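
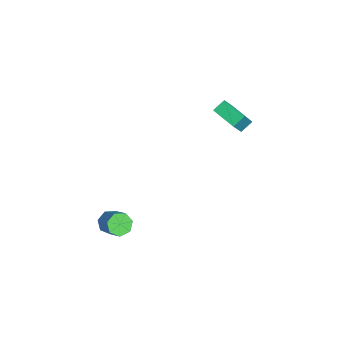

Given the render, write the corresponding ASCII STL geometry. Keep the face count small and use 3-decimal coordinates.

solid 
facet normal -0.482 0.359 -0.799
outer loop
vertex -1.033 3.476 1.788
vertex 0.218 4.307 1.406
vertex -0.737 2.811 1.311
endloop
endfacet
facet normal -0.807 -0.536 0.247
outer loop
vertex 0.122 2.173 2.734
vertex -1.033 3.476 1.788
vertex -0.737 2.811 1.311
endloop
endfacet
facet normal -0.482 0.359 -0.799
outer loop
vertex -0.737 2.811 1.311
vertex 0.218 4.307 1.406
vertex 0.514 3.642 0.929
endloop
endfacet
facet normal 0.340 -0.764 -0.548
outer loop
vertex 0.514 3.642 0.929
vertex 0.122 2.173 2.734
vertex -0.737 2.811 1.311
endloop
endfacet
facet normal -0.340 0.764 0.548
outer loop
vertex -1.033 3.476 1.788
vertex 1.077 3.669 2.829
vertex 0.218 4.307 1.406
endloop
endfacet
facet normal -0.807 -0.536 0.247
outer loop
vertex -0.174 2.838 3.211
vertex -1.033 3.476 1.788
vertex 0.122 2.173 2.734
endloop
endfacet
facet normal -0.340 0.764 0.548
outer loop
vertex -0.174 2.838 3.211
vertex 1.077 3.669 2.829
vertex -1.033 3.476 1.788
endloop
endfacet
facet normal 0.807 0.536 -0.247
outer loop
vertex 0.218 4.307 1.406
vertex 1.077 3.669 2.829
vertex 0.514 3.642 0.929
endloop
endfacet
facet normal 0.340 -0.764 -0.548
outer loop
vertex 1.373 3.004 2.352
vertex 0.122 2.173 2.734
vertex 0.514 3.642 0.929
endloop
endfacet
facet normal 0.807 0.536 -0.247
outer loop
vertex 0.514 3.642 0.929
vertex 1.077 3.669 2.829
vertex 1.373 3.004 2.352
endloop
endfacet
facet normal 0.482 -0.359 0.799
outer loop
vertex 1.373 3.004 2.352
vertex -0.174 2.838 3.211
vertex 0.122 2.173 2.734
endloop
endfacet
facet normal 0.482 -0.359 0.799
outer loop
vertex 1.077 3.669 2.829
vertex -0.174 2.838 3.211
vertex 1.373 3.004 2.352
endloop
endfacet
facet normal -0.747 -0.257 -0.613
outer loop
vertex 3.452 -4.046 -3.772
vertex 2.968 -3.956 -3.22
vertex 3.202 -3.458 -3.714
endloop
endfacet
facet normal 0.538 0.306 -0.785
outer loop
vertex 3.452 -4.046 -3.772
vertex 3.202 -3.458 -3.714
vertex 4.476 -3.694 -2.933
endloop
endfacet
facet normal 0.538 0.306 -0.785
outer loop
vertex 4.476 -3.694 -2.933
vertex 3.202 -3.458 -3.714
vertex 4.226 -3.105 -2.875
endloop
endfacet
facet normal 0.748 0.257 0.612
outer loop
vertex 4.476 -3.694 -2.933
vertex 4.226 -3.105 -2.875
vertex 3.992 -3.604 -2.38
endloop
endfacet
facet normal -0.747 -0.257 -0.613
outer loop
vertex 3.202 -3.458 -3.714
vertex 2.968 -3.956 -3.22
vertex 2.776 -3.244 -3.284
endloop
endfacet
facet normal 0.032 0.907 -0.420
outer loop
vertex 3.202 -3.458 -3.714
vertex 2.776 -3.244 -3.284
vertex 4.226 -3.105 -2.875
endloop
endfacet
facet normal 0.031 0.908 -0.418
outer loop
vertex 4.226 -3.105 -2.875
vertex 2.776 -3.244 -3.284
vertex 3.8 -2.892 -2.444
endloop
endfacet
facet normal 0.748 0.257 0.612
outer loop
vertex 4.226 -3.105 -2.875
vertex 3.8 -2.892 -2.444
vertex 3.992 -3.604 -2.38
endloop
endfacet
facet normal -0.747 -0.257 -0.613
outer loop
vertex 2.776 -3.244 -3.284
vertex 2.968 -3.956 -3.22
vertex 2.494 -3.567 -2.805
endloop
endfacet
facet normal -0.499 0.826 0.263
outer loop
vertex 2.776 -3.244 -3.284
vertex 2.494 -3.567 -2.805
vertex 3.8 -2.892 -2.444
endloop
endfacet
facet normal -0.499 0.825 0.263
outer loop
vertex 3.8 -2.892 -2.444
vertex 2.494 -3.567 -2.805
vertex 3.518 -3.215 -1.966
endloop
endfacet
facet normal 0.747 0.257 0.614
outer loop
vertex 3.8 -2.892 -2.444
vertex 3.518 -3.215 -1.966
vertex 3.992 -3.604 -2.38
endloop
endfacet
facet normal -0.747 -0.257 -0.613
outer loop
vertex 2.494 -3.567 -2.805
vertex 2.968 -3.956 -3.22
vertex 2.57 -4.183 -2.639
endloop
endfacet
facet normal -0.654 0.121 0.747
outer loop
vertex 2.494 -3.567 -2.805
vertex 2.57 -4.183 -2.639
vertex 3.518 -3.215 -1.966
endloop
endfacet
facet normal -0.654 0.122 0.746
outer loop
vertex 3.518 -3.215 -1.966
vertex 2.57 -4.183 -2.639
vertex 3.594 -3.831 -1.799
endloop
endfacet
facet normal 0.747 0.258 0.613
outer loop
vertex 3.518 -3.215 -1.966
vertex 3.594 -3.831 -1.799
vertex 3.992 -3.604 -2.38
endloop
endfacet
facet normal -0.748 -0.257 -0.612
outer loop
vertex 2.57 -4.183 -2.639
vertex 2.968 -3.956 -3.22
vertex 2.945 -4.628 -2.91
endloop
endfacet
facet normal -0.316 -0.674 0.668
outer loop
vertex 2.57 -4.183 -2.639
vertex 2.945 -4.628 -2.91
vertex 3.594 -3.831 -1.799
endloop
endfacet
facet normal -0.316 -0.674 0.668
outer loop
vertex 3.594 -3.831 -1.799
vertex 2.945 -4.628 -2.91
vertex 3.969 -4.276 -2.07
endloop
endfacet
facet normal 0.748 0.257 0.612
outer loop
vertex 3.594 -3.831 -1.799
vertex 3.969 -4.276 -2.07
vertex 3.992 -3.604 -2.38
endloop
endfacet
facet normal -0.747 -0.257 -0.613
outer loop
vertex 2.945 -4.628 -2.91
vertex 2.968 -3.956 -3.22
vertex 3.338 -4.567 -3.414
endloop
endfacet
facet normal 0.260 -0.962 0.086
outer loop
vertex 2.945 -4.628 -2.91
vertex 3.338 -4.567 -3.414
vertex 3.969 -4.276 -2.07
endloop
endfacet
facet normal 0.260 -0.962 0.086
outer loop
vertex 3.969 -4.276 -2.07
vertex 3.338 -4.567 -3.414
vertex 4.362 -4.215 -2.575
endloop
endfacet
facet normal 0.747 0.257 0.613
outer loop
vertex 3.969 -4.276 -2.07
vertex 4.362 -4.215 -2.575
vertex 3.992 -3.604 -2.38
endloop
endfacet
facet normal -0.747 -0.258 -0.613
outer loop
vertex 3.338 -4.567 -3.414
vertex 2.968 -3.956 -3.22
vertex 3.452 -4.046 -3.772
endloop
endfacet
facet normal 0.640 -0.525 -0.561
outer loop
vertex 3.338 -4.567 -3.414
vertex 3.452 -4.046 -3.772
vertex 4.362 -4.215 -2.575
endloop
endfacet
facet normal 0.640 -0.525 -0.561
outer loop
vertex 4.362 -4.215 -2.575
vertex 3.452 -4.046 -3.772
vertex 4.476 -3.694 -2.933
endloop
endfacet
facet normal 0.748 0.257 0.612
outer loop
vertex 4.362 -4.215 -2.575
vertex 4.476 -3.694 -2.933
vertex 3.992 -3.604 -2.38
endloop
endfacet

endsolid


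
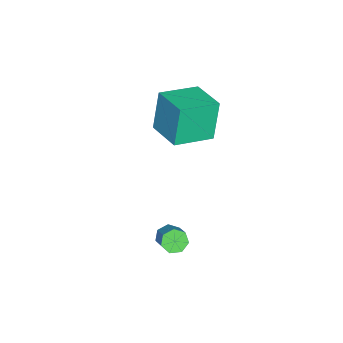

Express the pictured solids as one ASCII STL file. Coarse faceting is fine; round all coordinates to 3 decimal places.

solid 
facet normal -0.692 -0.447 -0.567
outer loop
vertex 1.833 -2.244 -3.163
vertex 1.466 -1.761 -3.096
vertex 1.886 -1.864 -3.527
endloop
endfacet
facet normal 0.715 -0.533 -0.452
outer loop
vertex 1.833 -2.244 -3.163
vertex 1.886 -1.864 -3.527
vertex 2.58 -1.761 -2.551
endloop
endfacet
facet normal 0.715 -0.533 -0.452
outer loop
vertex 2.58 -1.761 -2.551
vertex 1.886 -1.864 -3.527
vertex 2.633 -1.381 -2.915
endloop
endfacet
facet normal 0.692 0.447 0.567
outer loop
vertex 2.58 -1.761 -2.551
vertex 2.633 -1.381 -2.915
vertex 2.214 -1.279 -2.484
endloop
endfacet
facet normal -0.691 -0.448 -0.567
outer loop
vertex 1.886 -1.864 -3.527
vertex 1.466 -1.761 -3.096
vertex 1.622 -1.406 -3.567
endloop
endfacet
facet normal 0.523 0.230 -0.820
outer loop
vertex 1.886 -1.864 -3.527
vertex 1.622 -1.406 -3.567
vertex 2.633 -1.381 -2.915
endloop
endfacet
facet normal 0.524 0.229 -0.821
outer loop
vertex 2.633 -1.381 -2.915
vertex 1.622 -1.406 -3.567
vertex 2.37 -0.923 -2.955
endloop
endfacet
facet normal 0.692 0.447 0.567
outer loop
vertex 2.633 -1.381 -2.915
vertex 2.37 -0.923 -2.955
vertex 2.214 -1.279 -2.484
endloop
endfacet
facet normal -0.693 -0.447 -0.566
outer loop
vertex 1.622 -1.406 -3.567
vertex 1.466 -1.761 -3.096
vertex 1.242 -1.216 -3.252
endloop
endfacet
facet normal -0.063 0.819 -0.570
outer loop
vertex 1.622 -1.406 -3.567
vertex 1.242 -1.216 -3.252
vertex 2.37 -0.923 -2.955
endloop
endfacet
facet normal -0.063 0.819 -0.570
outer loop
vertex 2.37 -0.923 -2.955
vertex 1.242 -1.216 -3.252
vertex 1.989 -0.733 -2.64
endloop
endfacet
facet normal 0.692 0.447 0.567
outer loop
vertex 2.37 -0.923 -2.955
vertex 1.989 -0.733 -2.64
vertex 2.214 -1.279 -2.484
endloop
endfacet
facet normal -0.691 -0.447 -0.568
outer loop
vertex 1.242 -1.216 -3.252
vertex 1.466 -1.761 -3.096
vertex 1.03 -1.437 -2.82
endloop
endfacet
facet normal -0.601 0.791 0.110
outer loop
vertex 1.242 -1.216 -3.252
vertex 1.03 -1.437 -2.82
vertex 1.989 -0.733 -2.64
endloop
endfacet
facet normal -0.601 0.791 0.109
outer loop
vertex 1.989 -0.733 -2.64
vertex 1.03 -1.437 -2.82
vertex 1.777 -0.954 -2.207
endloop
endfacet
facet normal 0.692 0.447 0.567
outer loop
vertex 1.989 -0.733 -2.64
vertex 1.777 -0.954 -2.207
vertex 2.214 -1.279 -2.484
endloop
endfacet
facet normal -0.691 -0.447 -0.567
outer loop
vertex 1.03 -1.437 -2.82
vertex 1.466 -1.761 -3.096
vertex 1.147 -1.902 -2.596
endloop
endfacet
facet normal -0.688 0.167 0.706
outer loop
vertex 1.03 -1.437 -2.82
vertex 1.147 -1.902 -2.596
vertex 1.777 -0.954 -2.207
endloop
endfacet
facet normal -0.688 0.167 0.706
outer loop
vertex 1.777 -0.954 -2.207
vertex 1.147 -1.902 -2.596
vertex 1.894 -1.419 -1.983
endloop
endfacet
facet normal 0.692 0.447 0.567
outer loop
vertex 1.777 -0.954 -2.207
vertex 1.894 -1.419 -1.983
vertex 2.214 -1.279 -2.484
endloop
endfacet
facet normal -0.691 -0.449 -0.567
outer loop
vertex 1.147 -1.902 -2.596
vertex 1.466 -1.761 -3.096
vertex 1.505 -2.261 -2.748
endloop
endfacet
facet normal -0.256 -0.582 0.771
outer loop
vertex 1.147 -1.902 -2.596
vertex 1.505 -2.261 -2.748
vertex 1.894 -1.419 -1.983
endloop
endfacet
facet normal -0.255 -0.583 0.771
outer loop
vertex 1.894 -1.419 -1.983
vertex 1.505 -2.261 -2.748
vertex 2.252 -1.778 -2.136
endloop
endfacet
facet normal 0.691 0.448 0.567
outer loop
vertex 1.894 -1.419 -1.983
vertex 2.252 -1.778 -2.136
vertex 2.214 -1.279 -2.484
endloop
endfacet
facet normal -0.693 -0.448 -0.566
outer loop
vertex 1.505 -2.261 -2.748
vertex 1.466 -1.761 -3.096
vertex 1.833 -2.244 -3.163
endloop
endfacet
facet normal 0.369 -0.894 0.255
outer loop
vertex 1.505 -2.261 -2.748
vertex 1.833 -2.244 -3.163
vertex 2.252 -1.778 -2.136
endloop
endfacet
facet normal 0.369 -0.894 0.255
outer loop
vertex 2.252 -1.778 -2.136
vertex 1.833 -2.244 -3.163
vertex 2.58 -1.761 -2.551
endloop
endfacet
facet normal 0.693 0.447 0.566
outer loop
vertex 2.252 -1.778 -2.136
vertex 2.58 -1.761 -2.551
vertex 2.214 -1.279 -2.484
endloop
endfacet
facet normal -0.666 -0.731 -0.146
outer loop
vertex -1.989 -3.269 3.231
vertex -3.343 -1.949 2.796
vertex -1.456 -3.365 1.285
endloop
endfacet
facet normal 0.698 -0.680 0.225
outer loop
vertex -0.277 -2.071 1.544
vertex -1.989 -3.269 3.231
vertex -1.456 -3.365 1.285
endloop
endfacet
facet normal -0.666 -0.731 -0.146
outer loop
vertex -1.456 -3.365 1.285
vertex -3.343 -1.949 2.796
vertex -2.81 -2.045 0.85
endloop
endfacet
facet normal 0.263 -0.047 -0.964
outer loop
vertex -2.81 -2.045 0.85
vertex -0.277 -2.071 1.544
vertex -1.456 -3.365 1.285
endloop
endfacet
facet normal -0.263 0.047 0.964
outer loop
vertex -1.989 -3.269 3.231
vertex -2.164 -0.655 3.055
vertex -3.343 -1.949 2.796
endloop
endfacet
facet normal 0.698 -0.680 0.225
outer loop
vertex -0.81 -1.975 3.49
vertex -1.989 -3.269 3.231
vertex -0.277 -2.071 1.544
endloop
endfacet
facet normal -0.263 0.047 0.964
outer loop
vertex -0.81 -1.975 3.49
vertex -2.164 -0.655 3.055
vertex -1.989 -3.269 3.231
endloop
endfacet
facet normal -0.698 0.680 -0.225
outer loop
vertex -3.343 -1.949 2.796
vertex -2.164 -0.655 3.055
vertex -2.81 -2.045 0.85
endloop
endfacet
facet normal 0.263 -0.047 -0.964
outer loop
vertex -1.631 -0.751 1.109
vertex -0.277 -2.071 1.544
vertex -2.81 -2.045 0.85
endloop
endfacet
facet normal -0.698 0.680 -0.225
outer loop
vertex -2.81 -2.045 0.85
vertex -2.164 -0.655 3.055
vertex -1.631 -0.751 1.109
endloop
endfacet
facet normal 0.666 0.731 0.146
outer loop
vertex -1.631 -0.751 1.109
vertex -0.81 -1.975 3.49
vertex -0.277 -2.071 1.544
endloop
endfacet
facet normal 0.666 0.731 0.146
outer loop
vertex -2.164 -0.655 3.055
vertex -0.81 -1.975 3.49
vertex -1.631 -0.751 1.109
endloop
endfacet

endsolid


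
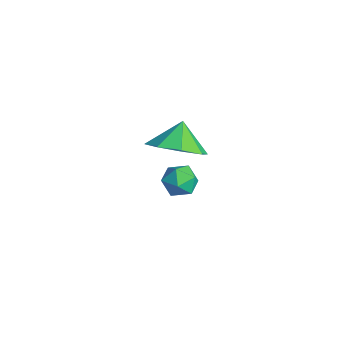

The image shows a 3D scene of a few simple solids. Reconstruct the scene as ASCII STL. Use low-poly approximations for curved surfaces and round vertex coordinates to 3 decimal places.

solid 
facet normal 0.480 -0.443 -0.758
outer loop
vertex 1.147 1.253 2.104
vertex 0.342 0.786 1.867
vertex 0.735 1.628 1.624
endloop
endfacet
facet normal 0.191 0.846 0.497
outer loop
vertex 1.147 1.253 2.104
vertex 0.735 1.628 1.624
vertex -0.142 1.234 2.633
endloop
endfacet
facet normal 0.479 -0.442 -0.758
outer loop
vertex 0.735 1.628 1.624
vertex 0.342 0.786 1.867
vertex 0.093 1.51 1.287
endloop
endfacet
facet normal -0.255 0.955 0.151
outer loop
vertex 0.735 1.628 1.624
vertex 0.093 1.51 1.287
vertex -0.142 1.234 2.633
endloop
endfacet
facet normal 0.479 -0.443 -0.758
outer loop
vertex 0.093 1.51 1.287
vertex 0.342 0.786 1.867
vertex -0.403 0.968 1.29
endloop
endfacet
facet normal -0.738 0.675 0.010
outer loop
vertex 0.093 1.51 1.287
vertex -0.403 0.968 1.29
vertex -0.142 1.234 2.633
endloop
endfacet
facet normal 0.479 -0.443 -0.758
outer loop
vertex -0.403 0.968 1.29
vertex 0.342 0.786 1.867
vertex -0.463 0.32 1.631
endloop
endfacet
facet normal -0.973 0.172 0.155
outer loop
vertex -0.403 0.968 1.29
vertex -0.463 0.32 1.631
vertex -0.142 1.234 2.633
endloop
endfacet
facet normal 0.479 -0.443 -0.758
outer loop
vertex -0.463 0.32 1.631
vertex 0.342 0.786 1.867
vertex -0.051 -0.055 2.11
endloop
endfacet
facet normal -0.824 -0.262 0.503
outer loop
vertex -0.463 0.32 1.631
vertex -0.051 -0.055 2.11
vertex -0.142 1.234 2.633
endloop
endfacet
facet normal 0.479 -0.443 -0.758
outer loop
vertex -0.051 -0.055 2.11
vertex 0.342 0.786 1.867
vertex 0.591 0.063 2.447
endloop
endfacet
facet normal -0.377 -0.371 0.849
outer loop
vertex -0.051 -0.055 2.11
vertex 0.591 0.063 2.447
vertex -0.142 1.234 2.633
endloop
endfacet
facet normal 0.480 -0.442 -0.757
outer loop
vertex 0.591 0.063 2.447
vertex 0.342 0.786 1.867
vertex 1.087 0.605 2.445
endloop
endfacet
facet normal 0.104 -0.092 0.990
outer loop
vertex 0.591 0.063 2.447
vertex 1.087 0.605 2.445
vertex -0.142 1.234 2.633
endloop
endfacet
facet normal 0.480 -0.443 -0.757
outer loop
vertex 1.087 0.605 2.445
vertex 0.342 0.786 1.867
vertex 1.147 1.253 2.104
endloop
endfacet
facet normal 0.341 0.413 0.845
outer loop
vertex 1.087 0.605 2.445
vertex 1.147 1.253 2.104
vertex -0.142 1.234 2.633
endloop
endfacet
facet normal -0.572 0.115 0.812
outer loop
vertex -1.963 2.297 -1.458
vertex -2.255 1.715 -1.581
vertex -1.712 1.74 -1.202
endloop
endfacet
facet normal 0.057 0.438 0.897
outer loop
vertex -1.963 2.297 -1.458
vertex -1.712 1.74 -1.202
vertex -1.308 2.201 -1.453
endloop
endfacet
facet normal 0.132 0.918 0.374
outer loop
vertex -1.963 2.297 -1.458
vertex -1.308 2.201 -1.453
vertex -1.601 2.461 -1.988
endloop
endfacet
facet normal -0.454 0.891 -0.034
outer loop
vertex -1.963 2.297 -1.458
vertex -1.601 2.461 -1.988
vertex -2.186 2.16 -2.067
endloop
endfacet
facet normal -0.888 0.395 0.236
outer loop
vertex -1.963 2.297 -1.458
vertex -2.186 2.16 -2.067
vertex -2.255 1.715 -1.581
endloop
endfacet
facet normal 0.569 -0.052 0.820
outer loop
vertex -1.308 2.201 -1.453
vertex -1.712 1.74 -1.202
vertex -1.194 1.56 -1.573
endloop
endfacet
facet normal -0.450 -0.576 0.683
outer loop
vertex -1.712 1.74 -1.202
vertex -2.255 1.715 -1.581
vertex -1.779 1.259 -1.652
endloop
endfacet
facet normal -0.960 -0.124 -0.250
outer loop
vertex -2.255 1.715 -1.581
vertex -2.186 2.16 -2.067
vertex -2.072 1.519 -2.187
endloop
endfacet
facet normal -0.257 0.679 -0.688
outer loop
vertex -2.186 2.16 -2.067
vertex -1.601 2.461 -1.988
vertex -1.668 1.98 -2.438
endloop
endfacet
facet normal 0.690 0.724 -0.026
outer loop
vertex -1.601 2.461 -1.988
vertex -1.308 2.201 -1.453
vertex -1.125 2.005 -2.059
endloop
endfacet
facet normal 0.454 -0.891 0.034
outer loop
vertex -1.417 1.423 -2.182
vertex -1.194 1.56 -1.573
vertex -1.779 1.259 -1.652
endloop
endfacet
facet normal -0.132 -0.918 -0.374
outer loop
vertex -1.417 1.423 -2.182
vertex -1.779 1.259 -1.652
vertex -2.072 1.519 -2.187
endloop
endfacet
facet normal -0.057 -0.438 -0.897
outer loop
vertex -1.417 1.423 -2.182
vertex -2.072 1.519 -2.187
vertex -1.668 1.98 -2.438
endloop
endfacet
facet normal 0.572 -0.115 -0.812
outer loop
vertex -1.417 1.423 -2.182
vertex -1.668 1.98 -2.438
vertex -1.125 2.005 -2.059
endloop
endfacet
facet normal 0.888 -0.395 -0.236
outer loop
vertex -1.417 1.423 -2.182
vertex -1.125 2.005 -2.059
vertex -1.194 1.56 -1.573
endloop
endfacet
facet normal 0.257 -0.679 0.688
outer loop
vertex -1.779 1.259 -1.652
vertex -1.194 1.56 -1.573
vertex -1.712 1.74 -1.202
endloop
endfacet
facet normal -0.690 -0.724 0.026
outer loop
vertex -2.072 1.519 -2.187
vertex -1.779 1.259 -1.652
vertex -2.255 1.715 -1.581
endloop
endfacet
facet normal -0.569 0.052 -0.820
outer loop
vertex -1.668 1.98 -2.438
vertex -2.072 1.519 -2.187
vertex -2.186 2.16 -2.067
endloop
endfacet
facet normal 0.450 0.576 -0.683
outer loop
vertex -1.125 2.005 -2.059
vertex -1.668 1.98 -2.438
vertex -1.601 2.461 -1.988
endloop
endfacet
facet normal 0.960 0.124 0.250
outer loop
vertex -1.194 1.56 -1.573
vertex -1.125 2.005 -2.059
vertex -1.308 2.201 -1.453
endloop
endfacet

endsolid


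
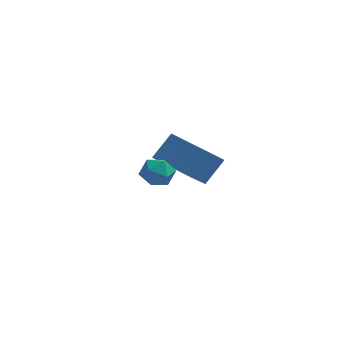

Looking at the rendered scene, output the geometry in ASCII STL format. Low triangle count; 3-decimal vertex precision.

solid 
facet normal -0.512 0.717 0.473
outer loop
vertex -3.754 0.335 3.877
vertex -3.692 0.009 4.438
vertex -3.241 0.446 4.264
endloop
endfacet
facet normal -0.151 0.985 -0.082
outer loop
vertex -3.754 0.335 3.877
vertex -3.241 0.446 4.264
vertex -3.159 0.405 3.618
endloop
endfacet
facet normal -0.368 0.644 -0.671
outer loop
vertex -3.754 0.335 3.877
vertex -3.159 0.405 3.618
vertex -3.56 -0.057 3.394
endloop
endfacet
facet normal -0.861 0.166 -0.481
outer loop
vertex -3.754 0.335 3.877
vertex -3.56 -0.057 3.394
vertex -3.89 -0.302 3.9
endloop
endfacet
facet normal -0.951 0.211 0.228
outer loop
vertex -3.754 0.335 3.877
vertex -3.89 -0.302 3.9
vertex -3.692 0.009 4.438
endloop
endfacet
facet normal 0.541 0.841 0.015
outer loop
vertex -3.159 0.405 3.618
vertex -3.241 0.446 4.264
vertex -2.73 0.122 4.02
endloop
endfacet
facet normal -0.042 0.407 0.913
outer loop
vertex -3.241 0.446 4.264
vertex -3.692 0.009 4.438
vertex -3.06 -0.123 4.526
endloop
endfacet
facet normal -0.753 -0.411 0.514
outer loop
vertex -3.692 0.009 4.438
vertex -3.89 -0.302 3.9
vertex -3.461 -0.585 4.302
endloop
endfacet
facet normal -0.607 -0.483 -0.630
outer loop
vertex -3.89 -0.302 3.9
vertex -3.56 -0.057 3.394
vertex -3.379 -0.626 3.656
endloop
endfacet
facet normal 0.191 0.289 -0.938
outer loop
vertex -3.56 -0.057 3.394
vertex -3.159 0.405 3.618
vertex -2.928 -0.189 3.482
endloop
endfacet
facet normal 0.861 -0.166 0.481
outer loop
vertex -2.866 -0.515 4.043
vertex -2.73 0.122 4.02
vertex -3.06 -0.123 4.526
endloop
endfacet
facet normal 0.368 -0.644 0.671
outer loop
vertex -2.866 -0.515 4.043
vertex -3.06 -0.123 4.526
vertex -3.461 -0.585 4.302
endloop
endfacet
facet normal 0.151 -0.985 0.082
outer loop
vertex -2.866 -0.515 4.043
vertex -3.461 -0.585 4.302
vertex -3.379 -0.626 3.656
endloop
endfacet
facet normal 0.512 -0.717 -0.473
outer loop
vertex -2.866 -0.515 4.043
vertex -3.379 -0.626 3.656
vertex -2.928 -0.189 3.482
endloop
endfacet
facet normal 0.951 -0.211 -0.228
outer loop
vertex -2.866 -0.515 4.043
vertex -2.928 -0.189 3.482
vertex -2.73 0.122 4.02
endloop
endfacet
facet normal 0.607 0.483 0.630
outer loop
vertex -3.06 -0.123 4.526
vertex -2.73 0.122 4.02
vertex -3.241 0.446 4.264
endloop
endfacet
facet normal -0.191 -0.289 0.938
outer loop
vertex -3.461 -0.585 4.302
vertex -3.06 -0.123 4.526
vertex -3.692 0.009 4.438
endloop
endfacet
facet normal -0.541 -0.841 -0.015
outer loop
vertex -3.379 -0.626 3.656
vertex -3.461 -0.585 4.302
vertex -3.89 -0.302 3.9
endloop
endfacet
facet normal 0.042 -0.407 -0.913
outer loop
vertex -2.928 -0.189 3.482
vertex -3.379 -0.626 3.656
vertex -3.56 -0.057 3.394
endloop
endfacet
facet normal 0.753 0.411 -0.514
outer loop
vertex -2.73 0.122 4.02
vertex -2.928 -0.189 3.482
vertex -3.159 0.405 3.618
endloop
endfacet
facet normal -0.411 -0.527 -0.743
outer loop
vertex -2.899 2.677 2.25
vertex -4.469 3.383 2.618
vertex -2.642 3.703 1.38
endloop
endfacet
facet normal 0.892 -0.401 -0.210
outer loop
vertex -2.131 4.357 2.302
vertex -2.899 2.677 2.25
vertex -2.642 3.703 1.38
endloop
endfacet
facet normal -0.412 -0.527 -0.744
outer loop
vertex -2.642 3.703 1.38
vertex -4.469 3.383 2.618
vertex -4.211 4.409 1.748
endloop
endfacet
facet normal 0.188 0.749 -0.635
outer loop
vertex -4.211 4.409 1.748
vertex -2.131 4.357 2.302
vertex -2.642 3.703 1.38
endloop
endfacet
facet normal -0.188 -0.749 0.635
outer loop
vertex -2.899 2.677 2.25
vertex -3.958 4.037 3.54
vertex -4.469 3.383 2.618
endloop
endfacet
facet normal 0.892 -0.401 -0.209
outer loop
vertex -2.389 3.331 3.172
vertex -2.899 2.677 2.25
vertex -2.131 4.357 2.302
endloop
endfacet
facet normal -0.188 -0.749 0.635
outer loop
vertex -2.389 3.331 3.172
vertex -3.958 4.037 3.54
vertex -2.899 2.677 2.25
endloop
endfacet
facet normal -0.892 0.402 0.209
outer loop
vertex -4.469 3.383 2.618
vertex -3.958 4.037 3.54
vertex -4.211 4.409 1.748
endloop
endfacet
facet normal 0.188 0.749 -0.635
outer loop
vertex -3.701 5.063 2.67
vertex -2.131 4.357 2.302
vertex -4.211 4.409 1.748
endloop
endfacet
facet normal -0.892 0.401 0.209
outer loop
vertex -4.211 4.409 1.748
vertex -3.958 4.037 3.54
vertex -3.701 5.063 2.67
endloop
endfacet
facet normal 0.411 0.527 0.744
outer loop
vertex -3.701 5.063 2.67
vertex -2.389 3.331 3.172
vertex -2.131 4.357 2.302
endloop
endfacet
facet normal 0.412 0.527 0.743
outer loop
vertex -3.958 4.037 3.54
vertex -2.389 3.331 3.172
vertex -3.701 5.063 2.67
endloop
endfacet

endsolid


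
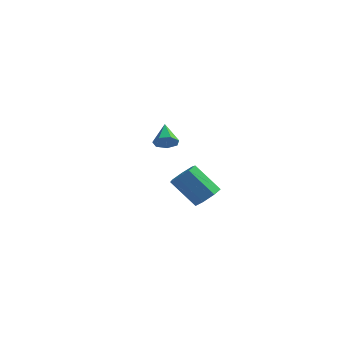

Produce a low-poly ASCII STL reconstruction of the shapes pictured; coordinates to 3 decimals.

solid 
facet normal 0.316 -0.778 -0.542
outer loop
vertex -1.941 -3.429 2.756
vertex -2.478 -3.537 2.598
vertex -2.093 -3.203 2.343
endloop
endfacet
facet normal 0.690 0.711 0.135
outer loop
vertex -1.941 -3.429 2.756
vertex -2.093 -3.203 2.343
vertex -2.842 -2.643 3.222
endloop
endfacet
facet normal 0.316 -0.778 -0.543
outer loop
vertex -2.093 -3.203 2.343
vertex -2.478 -3.537 2.598
vertex -2.535 -3.228 2.122
endloop
endfacet
facet normal 0.163 0.889 -0.427
outer loop
vertex -2.093 -3.203 2.343
vertex -2.535 -3.228 2.122
vertex -2.842 -2.643 3.222
endloop
endfacet
facet normal 0.317 -0.778 -0.543
outer loop
vertex -2.535 -3.228 2.122
vertex -2.478 -3.537 2.598
vertex -2.934 -3.486 2.259
endloop
endfacet
facet normal -0.585 0.637 -0.502
outer loop
vertex -2.535 -3.228 2.122
vertex -2.934 -3.486 2.259
vertex -2.842 -2.643 3.222
endloop
endfacet
facet normal 0.318 -0.777 -0.544
outer loop
vertex -2.934 -3.486 2.259
vertex -2.478 -3.537 2.598
vertex -2.989 -3.783 2.651
endloop
endfacet
facet normal -0.989 0.143 -0.031
outer loop
vertex -2.934 -3.486 2.259
vertex -2.989 -3.783 2.651
vertex -2.842 -2.643 3.222
endloop
endfacet
facet normal 0.318 -0.778 -0.542
outer loop
vertex -2.989 -3.783 2.651
vertex -2.478 -3.537 2.598
vertex -2.66 -3.894 3.003
endloop
endfacet
facet normal -0.746 -0.219 0.629
outer loop
vertex -2.989 -3.783 2.651
vertex -2.66 -3.894 3.003
vertex -2.842 -2.643 3.222
endloop
endfacet
facet normal 0.315 -0.778 -0.544
outer loop
vertex -2.66 -3.894 3.003
vertex -2.478 -3.537 2.598
vertex -2.193 -3.737 3.049
endloop
endfacet
facet normal -0.037 -0.178 0.983
outer loop
vertex -2.66 -3.894 3.003
vertex -2.193 -3.737 3.049
vertex -2.842 -2.643 3.222
endloop
endfacet
facet normal 0.316 -0.777 -0.544
outer loop
vertex -2.193 -3.737 3.049
vertex -2.478 -3.537 2.598
vertex -1.941 -3.429 2.756
endloop
endfacet
facet normal 0.601 0.235 0.764
outer loop
vertex -2.193 -3.737 3.049
vertex -1.941 -3.429 2.756
vertex -2.842 -2.643 3.222
endloop
endfacet
facet normal 0.702 -0.066 -0.710
outer loop
vertex -2.04 1.764 -3.119
vertex -2.472 2.18 -3.585
vertex -1.948 2.416 -3.089
endloop
endfacet
facet normal 0.699 -0.131 0.703
outer loop
vertex -2.04 1.764 -3.119
vertex -1.948 2.416 -3.089
vertex -3.295 1.884 -1.848
endloop
endfacet
facet normal 0.699 -0.130 0.703
outer loop
vertex -3.295 1.884 -1.848
vertex -1.948 2.416 -3.089
vertex -3.203 2.537 -1.819
endloop
endfacet
facet normal -0.701 0.067 0.710
outer loop
vertex -3.295 1.884 -1.848
vertex -3.203 2.537 -1.819
vertex -3.728 2.3 -2.315
endloop
endfacet
facet normal 0.702 -0.067 -0.709
outer loop
vertex -1.948 2.416 -3.089
vertex -2.472 2.18 -3.585
vertex -2.25 2.891 -3.433
endloop
endfacet
facet normal 0.546 0.691 0.474
outer loop
vertex -1.948 2.416 -3.089
vertex -2.25 2.891 -3.433
vertex -3.203 2.537 -1.819
endloop
endfacet
facet normal 0.546 0.691 0.474
outer loop
vertex -3.203 2.537 -1.819
vertex -2.25 2.891 -3.433
vertex -3.505 3.011 -2.163
endloop
endfacet
facet normal -0.701 0.068 0.710
outer loop
vertex -3.203 2.537 -1.819
vertex -3.505 3.011 -2.163
vertex -3.728 2.3 -2.315
endloop
endfacet
facet normal 0.702 -0.067 -0.709
outer loop
vertex -2.25 2.891 -3.433
vertex -2.472 2.18 -3.585
vertex -2.72 2.83 -3.892
endloop
endfacet
facet normal -0.019 0.993 -0.113
outer loop
vertex -2.25 2.891 -3.433
vertex -2.72 2.83 -3.892
vertex -3.505 3.011 -2.163
endloop
endfacet
facet normal -0.019 0.993 -0.113
outer loop
vertex -3.505 3.011 -2.163
vertex -2.72 2.83 -3.892
vertex -3.975 2.95 -2.621
endloop
endfacet
facet normal -0.701 0.068 0.710
outer loop
vertex -3.505 3.011 -2.163
vertex -3.975 2.95 -2.621
vertex -3.728 2.3 -2.315
endloop
endfacet
facet normal 0.701 -0.068 -0.710
outer loop
vertex -2.72 2.83 -3.892
vertex -2.472 2.18 -3.585
vertex -3.004 2.279 -4.12
endloop
endfacet
facet normal -0.569 0.547 -0.614
outer loop
vertex -2.72 2.83 -3.892
vertex -3.004 2.279 -4.12
vertex -3.975 2.95 -2.621
endloop
endfacet
facet normal -0.569 0.548 -0.614
outer loop
vertex -3.975 2.95 -2.621
vertex -3.004 2.279 -4.12
vertex -4.259 2.4 -2.849
endloop
endfacet
facet normal -0.701 0.068 0.710
outer loop
vertex -3.975 2.95 -2.621
vertex -4.259 2.4 -2.849
vertex -3.728 2.3 -2.315
endloop
endfacet
facet normal 0.701 -0.067 -0.710
outer loop
vertex -3.004 2.279 -4.12
vertex -2.472 2.18 -3.585
vertex -2.887 1.654 -3.945
endloop
endfacet
facet normal -0.691 -0.312 -0.652
outer loop
vertex -3.004 2.279 -4.12
vertex -2.887 1.654 -3.945
vertex -4.259 2.4 -2.849
endloop
endfacet
facet normal -0.691 -0.311 -0.653
outer loop
vertex -4.259 2.4 -2.849
vertex -2.887 1.654 -3.945
vertex -4.142 1.775 -2.675
endloop
endfacet
facet normal -0.701 0.066 0.710
outer loop
vertex -4.259 2.4 -2.849
vertex -4.142 1.775 -2.675
vertex -3.728 2.3 -2.315
endloop
endfacet
facet normal 0.701 -0.067 -0.710
outer loop
vertex -2.887 1.654 -3.945
vertex -2.472 2.18 -3.585
vertex -2.458 1.425 -3.5
endloop
endfacet
facet normal -0.292 -0.935 -0.200
outer loop
vertex -2.887 1.654 -3.945
vertex -2.458 1.425 -3.5
vertex -4.142 1.775 -2.675
endloop
endfacet
facet normal -0.293 -0.935 -0.201
outer loop
vertex -4.142 1.775 -2.675
vertex -2.458 1.425 -3.5
vertex -3.713 1.545 -2.229
endloop
endfacet
facet normal -0.702 0.067 0.709
outer loop
vertex -4.142 1.775 -2.675
vertex -3.713 1.545 -2.229
vertex -3.728 2.3 -2.315
endloop
endfacet
facet normal 0.701 -0.067 -0.710
outer loop
vertex -2.458 1.425 -3.5
vertex -2.472 2.18 -3.585
vertex -2.04 1.764 -3.119
endloop
endfacet
facet normal 0.326 -0.855 0.403
outer loop
vertex -2.458 1.425 -3.5
vertex -2.04 1.764 -3.119
vertex -3.713 1.545 -2.229
endloop
endfacet
facet normal 0.326 -0.855 0.403
outer loop
vertex -3.713 1.545 -2.229
vertex -2.04 1.764 -3.119
vertex -3.295 1.884 -1.848
endloop
endfacet
facet normal -0.701 0.067 0.710
outer loop
vertex -3.713 1.545 -2.229
vertex -3.295 1.884 -1.848
vertex -3.728 2.3 -2.315
endloop
endfacet

endsolid


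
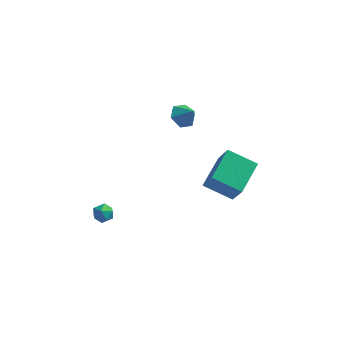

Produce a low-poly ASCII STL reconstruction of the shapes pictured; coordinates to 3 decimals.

solid 
facet normal -0.923 0.383 -0.016
outer loop
vertex -3.085 0.72 -4.307
vertex -3.093 0.728 -3.666
vertex -2.876 1.237 -3.99
endloop
endfacet
facet normal -0.555 0.586 -0.590
outer loop
vertex -3.085 0.72 -4.307
vertex -2.876 1.237 -3.99
vertex -2.555 1.024 -4.503
endloop
endfacet
facet normal -0.346 -0.003 -0.938
outer loop
vertex -3.085 0.72 -4.307
vertex -2.555 1.024 -4.503
vertex -2.572 0.383 -4.495
endloop
endfacet
facet normal -0.585 -0.568 -0.578
outer loop
vertex -3.085 0.72 -4.307
vertex -2.572 0.383 -4.495
vertex -2.905 0.2 -3.978
endloop
endfacet
facet normal -0.943 -0.331 -0.008
outer loop
vertex -3.085 0.72 -4.307
vertex -2.905 0.2 -3.978
vertex -3.093 0.728 -3.666
endloop
endfacet
facet normal 0.029 0.930 -0.368
outer loop
vertex -2.555 1.024 -4.503
vertex -2.876 1.237 -3.99
vertex -2.235 1.22 -3.982
endloop
endfacet
facet normal -0.569 0.600 0.562
outer loop
vertex -2.876 1.237 -3.99
vertex -3.093 0.728 -3.666
vertex -2.568 1.037 -3.465
endloop
endfacet
facet normal -0.600 -0.554 0.577
outer loop
vertex -3.093 0.728 -3.666
vertex -2.905 0.2 -3.978
vertex -2.585 0.396 -3.457
endloop
endfacet
facet normal -0.021 -0.938 -0.345
outer loop
vertex -2.905 0.2 -3.978
vertex -2.572 0.383 -4.495
vertex -2.264 0.183 -3.97
endloop
endfacet
facet normal 0.368 -0.021 -0.929
outer loop
vertex -2.572 0.383 -4.495
vertex -2.555 1.024 -4.503
vertex -2.047 0.692 -4.294
endloop
endfacet
facet normal 0.585 0.568 0.578
outer loop
vertex -2.055 0.7 -3.653
vertex -2.235 1.22 -3.982
vertex -2.568 1.037 -3.465
endloop
endfacet
facet normal 0.346 0.003 0.938
outer loop
vertex -2.055 0.7 -3.653
vertex -2.568 1.037 -3.465
vertex -2.585 0.396 -3.457
endloop
endfacet
facet normal 0.555 -0.586 0.590
outer loop
vertex -2.055 0.7 -3.653
vertex -2.585 0.396 -3.457
vertex -2.264 0.183 -3.97
endloop
endfacet
facet normal 0.923 -0.383 0.016
outer loop
vertex -2.055 0.7 -3.653
vertex -2.264 0.183 -3.97
vertex -2.047 0.692 -4.294
endloop
endfacet
facet normal 0.943 0.331 0.008
outer loop
vertex -2.055 0.7 -3.653
vertex -2.047 0.692 -4.294
vertex -2.235 1.22 -3.982
endloop
endfacet
facet normal 0.021 0.938 0.345
outer loop
vertex -2.568 1.037 -3.465
vertex -2.235 1.22 -3.982
vertex -2.876 1.237 -3.99
endloop
endfacet
facet normal -0.368 0.021 0.929
outer loop
vertex -2.585 0.396 -3.457
vertex -2.568 1.037 -3.465
vertex -3.093 0.728 -3.666
endloop
endfacet
facet normal -0.029 -0.930 0.368
outer loop
vertex -2.264 0.183 -3.97
vertex -2.585 0.396 -3.457
vertex -2.905 0.2 -3.978
endloop
endfacet
facet normal 0.569 -0.600 -0.562
outer loop
vertex -2.047 0.692 -4.294
vertex -2.264 0.183 -3.97
vertex -2.572 0.383 -4.495
endloop
endfacet
facet normal 0.600 0.554 -0.577
outer loop
vertex -2.235 1.22 -3.982
vertex -2.047 0.692 -4.294
vertex -2.555 1.024 -4.503
endloop
endfacet
facet normal -0.605 0.239 -0.759
outer loop
vertex 1.769 2.444 2.777
vertex 1.232 2.656 3.272
vertex 1.742 3.162 3.025
endloop
endfacet
facet normal 0.995 0.063 -0.074
outer loop
vertex 1.769 2.444 2.777
vertex 1.742 3.162 3.025
vertex 1.868 2.404 4.068
endloop
endfacet
facet normal -0.605 0.239 -0.760
outer loop
vertex 1.742 3.162 3.025
vertex 1.232 2.656 3.272
vertex 1.205 3.374 3.519
endloop
endfacet
facet normal 0.632 0.661 0.404
outer loop
vertex 1.742 3.162 3.025
vertex 1.205 3.374 3.519
vertex 1.868 2.404 4.068
endloop
endfacet
facet normal -0.605 0.239 -0.760
outer loop
vertex 1.205 3.374 3.519
vertex 1.232 2.656 3.272
vertex 0.695 2.867 3.766
endloop
endfacet
facet normal -0.041 0.471 0.881
outer loop
vertex 1.205 3.374 3.519
vertex 0.695 2.867 3.766
vertex 1.868 2.404 4.068
endloop
endfacet
facet normal -0.605 0.240 -0.760
outer loop
vertex 0.695 2.867 3.766
vertex 1.232 2.656 3.272
vertex 0.722 2.149 3.518
endloop
endfacet
facet normal -0.352 -0.317 0.881
outer loop
vertex 0.695 2.867 3.766
vertex 0.722 2.149 3.518
vertex 1.868 2.404 4.068
endloop
endfacet
facet normal -0.605 0.240 -0.760
outer loop
vertex 0.722 2.149 3.518
vertex 1.232 2.656 3.272
vertex 1.259 1.938 3.024
endloop
endfacet
facet normal 0.011 -0.915 0.402
outer loop
vertex 0.722 2.149 3.518
vertex 1.259 1.938 3.024
vertex 1.868 2.404 4.068
endloop
endfacet
facet normal -0.605 0.239 -0.759
outer loop
vertex 1.259 1.938 3.024
vertex 1.232 2.656 3.272
vertex 1.769 2.444 2.777
endloop
endfacet
facet normal 0.684 -0.726 -0.075
outer loop
vertex 1.259 1.938 3.024
vertex 1.769 2.444 2.777
vertex 1.868 2.404 4.068
endloop
endfacet
facet normal -0.323 0.408 -0.854
outer loop
vertex 3.04 3.031 -0.295
vertex 4.631 2.861 -0.977
vertex 2.565 1.261 -0.96
endloop
endfacet
facet normal -0.914 0.098 0.393
outer loop
vertex 3.169 0.499 0.637
vertex 3.04 3.031 -0.295
vertex 2.565 1.261 -0.96
endloop
endfacet
facet normal -0.323 0.408 -0.854
outer loop
vertex 2.565 1.261 -0.96
vertex 4.631 2.861 -0.977
vertex 4.156 1.091 -1.643
endloop
endfacet
facet normal -0.243 -0.908 -0.341
outer loop
vertex 4.156 1.091 -1.643
vertex 3.169 0.499 0.637
vertex 2.565 1.261 -0.96
endloop
endfacet
facet normal 0.243 0.908 0.341
outer loop
vertex 3.04 3.031 -0.295
vertex 5.235 2.099 0.62
vertex 4.631 2.861 -0.977
endloop
endfacet
facet normal -0.915 0.098 0.392
outer loop
vertex 3.644 2.269 1.303
vertex 3.04 3.031 -0.295
vertex 3.169 0.499 0.637
endloop
endfacet
facet normal 0.243 0.908 0.341
outer loop
vertex 3.644 2.269 1.303
vertex 5.235 2.099 0.62
vertex 3.04 3.031 -0.295
endloop
endfacet
facet normal 0.915 -0.098 -0.393
outer loop
vertex 4.631 2.861 -0.977
vertex 5.235 2.099 0.62
vertex 4.156 1.091 -1.643
endloop
endfacet
facet normal -0.243 -0.908 -0.341
outer loop
vertex 4.76 0.329 -0.045
vertex 3.169 0.499 0.637
vertex 4.156 1.091 -1.643
endloop
endfacet
facet normal 0.915 -0.098 -0.392
outer loop
vertex 4.156 1.091 -1.643
vertex 5.235 2.099 0.62
vertex 4.76 0.329 -0.045
endloop
endfacet
facet normal 0.323 -0.408 0.854
outer loop
vertex 4.76 0.329 -0.045
vertex 3.644 2.269 1.303
vertex 3.169 0.499 0.637
endloop
endfacet
facet normal 0.323 -0.408 0.854
outer loop
vertex 5.235 2.099 0.62
vertex 3.644 2.269 1.303
vertex 4.76 0.329 -0.045
endloop
endfacet

endsolid


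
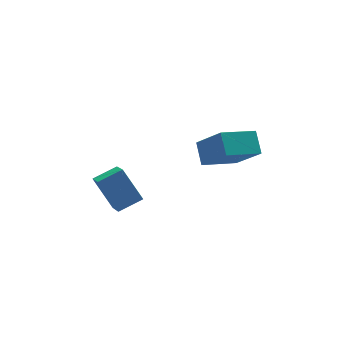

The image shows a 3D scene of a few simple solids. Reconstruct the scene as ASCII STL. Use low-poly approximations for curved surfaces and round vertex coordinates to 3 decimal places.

solid 
facet normal -0.947 -0.017 -0.321
outer loop
vertex -1.65 -0.339 -0.178
vertex -2.081 0.619 1.042
vertex -1.379 0.881 -1.042
endloop
endfacet
facet normal 0.268 -0.596 -0.757
outer loop
vertex -0.319 0.901 -0.682
vertex -1.65 -0.339 -0.178
vertex -1.379 0.881 -1.042
endloop
endfacet
facet normal -0.947 -0.017 -0.321
outer loop
vertex -1.379 0.881 -1.042
vertex -2.081 0.619 1.042
vertex -1.81 1.84 0.178
endloop
endfacet
facet normal 0.178 0.803 -0.569
outer loop
vertex -1.81 1.84 0.178
vertex -0.319 0.901 -0.682
vertex -1.379 0.881 -1.042
endloop
endfacet
facet normal -0.178 -0.804 0.568
outer loop
vertex -1.65 -0.339 -0.178
vertex -1.021 0.639 1.402
vertex -2.081 0.619 1.042
endloop
endfacet
facet normal 0.268 -0.595 -0.757
outer loop
vertex -0.59 -0.32 0.182
vertex -1.65 -0.339 -0.178
vertex -0.319 0.901 -0.682
endloop
endfacet
facet normal -0.179 -0.803 0.568
outer loop
vertex -0.59 -0.32 0.182
vertex -1.021 0.639 1.402
vertex -1.65 -0.339 -0.178
endloop
endfacet
facet normal -0.268 0.595 0.757
outer loop
vertex -2.081 0.619 1.042
vertex -1.021 0.639 1.402
vertex -1.81 1.84 0.178
endloop
endfacet
facet normal 0.178 0.804 -0.568
outer loop
vertex -0.75 1.859 0.538
vertex -0.319 0.901 -0.682
vertex -1.81 1.84 0.178
endloop
endfacet
facet normal -0.268 0.596 0.757
outer loop
vertex -1.81 1.84 0.178
vertex -1.021 0.639 1.402
vertex -0.75 1.859 0.538
endloop
endfacet
facet normal 0.947 0.017 0.321
outer loop
vertex -0.75 1.859 0.538
vertex -0.59 -0.32 0.182
vertex -0.319 0.901 -0.682
endloop
endfacet
facet normal 0.947 0.017 0.321
outer loop
vertex -1.021 0.639 1.402
vertex -0.59 -0.32 0.182
vertex -0.75 1.859 0.538
endloop
endfacet
facet normal -0.951 -0.048 0.305
outer loop
vertex 2.939 0.087 2.688
vertex 2.45 1.267 1.349
vertex 2.761 -0.766 2.0
endloop
endfacet
facet normal 0.263 -0.638 0.723
outer loop
vertex 4.35 -0.687 1.491
vertex 2.939 0.087 2.688
vertex 2.761 -0.766 2.0
endloop
endfacet
facet normal -0.951 -0.048 0.305
outer loop
vertex 2.761 -0.766 2.0
vertex 2.45 1.267 1.349
vertex 2.273 0.414 0.662
endloop
endfacet
facet normal -0.160 -0.769 -0.619
outer loop
vertex 2.273 0.414 0.662
vertex 4.35 -0.687 1.491
vertex 2.761 -0.766 2.0
endloop
endfacet
facet normal 0.160 0.769 0.619
outer loop
vertex 2.939 0.087 2.688
vertex 4.039 1.346 0.84
vertex 2.45 1.267 1.349
endloop
endfacet
facet normal 0.264 -0.638 0.724
outer loop
vertex 4.527 0.166 2.178
vertex 2.939 0.087 2.688
vertex 4.35 -0.687 1.491
endloop
endfacet
facet normal 0.161 0.769 0.619
outer loop
vertex 4.527 0.166 2.178
vertex 4.039 1.346 0.84
vertex 2.939 0.087 2.688
endloop
endfacet
facet normal -0.264 0.638 -0.724
outer loop
vertex 2.45 1.267 1.349
vertex 4.039 1.346 0.84
vertex 2.273 0.414 0.662
endloop
endfacet
facet normal -0.161 -0.769 -0.619
outer loop
vertex 3.861 0.493 0.152
vertex 4.35 -0.687 1.491
vertex 2.273 0.414 0.662
endloop
endfacet
facet normal -0.264 0.638 -0.723
outer loop
vertex 2.273 0.414 0.662
vertex 4.039 1.346 0.84
vertex 3.861 0.493 0.152
endloop
endfacet
facet normal 0.951 0.048 -0.305
outer loop
vertex 3.861 0.493 0.152
vertex 4.527 0.166 2.178
vertex 4.35 -0.687 1.491
endloop
endfacet
facet normal 0.951 0.048 -0.305
outer loop
vertex 4.039 1.346 0.84
vertex 4.527 0.166 2.178
vertex 3.861 0.493 0.152
endloop
endfacet

endsolid


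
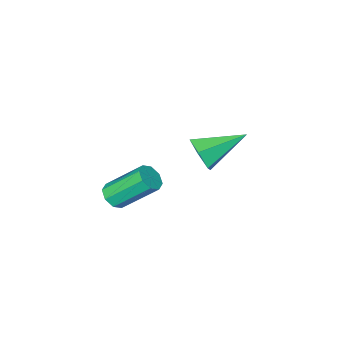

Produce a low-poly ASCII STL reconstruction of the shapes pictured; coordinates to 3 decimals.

solid 
facet normal 0.858 -0.313 -0.408
outer loop
vertex -2.082 -0.144 1.225
vertex -2.524 -0.576 0.627
vertex -2.293 0.241 0.486
endloop
endfacet
facet normal 0.127 0.894 0.429
outer loop
vertex -2.082 -0.144 1.225
vertex -2.293 0.241 0.486
vertex -4.256 0.056 1.453
endloop
endfacet
facet normal 0.857 -0.313 -0.409
outer loop
vertex -2.293 0.241 0.486
vertex -2.524 -0.576 0.627
vertex -2.736 -0.191 -0.112
endloop
endfacet
facet normal -0.285 0.865 -0.413
outer loop
vertex -2.293 0.241 0.486
vertex -2.736 -0.191 -0.112
vertex -4.256 0.056 1.453
endloop
endfacet
facet normal 0.858 -0.312 -0.409
outer loop
vertex -2.736 -0.191 -0.112
vertex -2.524 -0.576 0.627
vertex -2.966 -1.007 0.029
endloop
endfacet
facet normal -0.709 0.079 -0.701
outer loop
vertex -2.736 -0.191 -0.112
vertex -2.966 -1.007 0.029
vertex -4.256 0.056 1.453
endloop
endfacet
facet normal 0.858 -0.313 -0.408
outer loop
vertex -2.966 -1.007 0.029
vertex -2.524 -0.576 0.627
vertex -2.754 -1.392 0.769
endloop
endfacet
facet normal -0.720 -0.678 -0.146
outer loop
vertex -2.966 -1.007 0.029
vertex -2.754 -1.392 0.769
vertex -4.256 0.056 1.453
endloop
endfacet
facet normal 0.858 -0.313 -0.408
outer loop
vertex -2.754 -1.392 0.769
vertex -2.524 -0.576 0.627
vertex -2.312 -0.961 1.367
endloop
endfacet
facet normal -0.309 -0.649 0.696
outer loop
vertex -2.754 -1.392 0.769
vertex -2.312 -0.961 1.367
vertex -4.256 0.056 1.453
endloop
endfacet
facet normal 0.858 -0.312 -0.408
outer loop
vertex -2.312 -0.961 1.367
vertex -2.524 -0.576 0.627
vertex -2.082 -0.144 1.225
endloop
endfacet
facet normal 0.116 0.138 0.984
outer loop
vertex -2.312 -0.961 1.367
vertex -2.082 -0.144 1.225
vertex -4.256 0.056 1.453
endloop
endfacet
facet normal 0.502 -0.536 -0.678
outer loop
vertex 1.883 -0.612 0.608
vertex 1.483 -0.444 0.179
vertex 2.009 -0.218 0.39
endloop
endfacet
facet normal 0.821 0.052 0.568
outer loop
vertex 1.883 -0.612 0.608
vertex 2.009 -0.218 0.39
vertex 0.917 0.416 1.91
endloop
endfacet
facet normal 0.821 0.051 0.569
outer loop
vertex 0.917 0.416 1.91
vertex 2.009 -0.218 0.39
vertex 1.043 0.809 1.693
endloop
endfacet
facet normal -0.503 0.536 0.678
outer loop
vertex 0.917 0.416 1.91
vertex 1.043 0.809 1.693
vertex 0.517 0.584 1.481
endloop
endfacet
facet normal 0.502 -0.536 -0.678
outer loop
vertex 2.009 -0.218 0.39
vertex 1.483 -0.444 0.179
vertex 1.827 0.043 0.049
endloop
endfacet
facet normal 0.771 0.633 0.073
outer loop
vertex 2.009 -0.218 0.39
vertex 1.827 0.043 0.049
vertex 1.043 0.809 1.693
endloop
endfacet
facet normal 0.772 0.632 0.074
outer loop
vertex 1.043 0.809 1.693
vertex 1.827 0.043 0.049
vertex 0.861 1.071 1.352
endloop
endfacet
facet normal -0.503 0.535 0.679
outer loop
vertex 1.043 0.809 1.693
vertex 0.861 1.071 1.352
vertex 0.517 0.584 1.481
endloop
endfacet
facet normal 0.502 -0.536 -0.679
outer loop
vertex 1.827 0.043 0.049
vertex 1.483 -0.444 0.179
vertex 1.443 0.019 -0.216
endloop
endfacet
facet normal 0.269 0.843 -0.466
outer loop
vertex 1.827 0.043 0.049
vertex 1.443 0.019 -0.216
vertex 0.861 1.071 1.352
endloop
endfacet
facet normal 0.269 0.843 -0.466
outer loop
vertex 0.861 1.071 1.352
vertex 1.443 0.019 -0.216
vertex 0.477 1.047 1.087
endloop
endfacet
facet normal -0.502 0.535 0.679
outer loop
vertex 0.861 1.071 1.352
vertex 0.477 1.047 1.087
vertex 0.517 0.584 1.481
endloop
endfacet
facet normal 0.503 -0.535 -0.679
outer loop
vertex 1.443 0.019 -0.216
vertex 1.483 -0.444 0.179
vertex 1.083 -0.276 -0.25
endloop
endfacet
facet normal -0.390 0.560 -0.731
outer loop
vertex 1.443 0.019 -0.216
vertex 1.083 -0.276 -0.25
vertex 0.477 1.047 1.087
endloop
endfacet
facet normal -0.389 0.561 -0.731
outer loop
vertex 0.477 1.047 1.087
vertex 1.083 -0.276 -0.25
vertex 0.117 0.752 1.052
endloop
endfacet
facet normal -0.504 0.534 0.679
outer loop
vertex 0.477 1.047 1.087
vertex 0.117 0.752 1.052
vertex 0.517 0.584 1.481
endloop
endfacet
facet normal 0.503 -0.536 -0.678
outer loop
vertex 1.083 -0.276 -0.25
vertex 1.483 -0.444 0.179
vertex 0.957 -0.669 -0.033
endloop
endfacet
facet normal -0.821 -0.051 -0.569
outer loop
vertex 1.083 -0.276 -0.25
vertex 0.957 -0.669 -0.033
vertex 0.117 0.752 1.052
endloop
endfacet
facet normal -0.821 -0.052 -0.568
outer loop
vertex 0.117 0.752 1.052
vertex 0.957 -0.669 -0.033
vertex -0.009 0.358 1.27
endloop
endfacet
facet normal -0.502 0.536 0.678
outer loop
vertex 0.117 0.752 1.052
vertex -0.009 0.358 1.27
vertex 0.517 0.584 1.481
endloop
endfacet
facet normal 0.503 -0.535 -0.679
outer loop
vertex 0.957 -0.669 -0.033
vertex 1.483 -0.444 0.179
vertex 1.139 -0.931 0.308
endloop
endfacet
facet normal -0.771 -0.632 -0.074
outer loop
vertex 0.957 -0.669 -0.033
vertex 1.139 -0.931 0.308
vertex -0.009 0.358 1.27
endloop
endfacet
facet normal -0.771 -0.633 -0.073
outer loop
vertex -0.009 0.358 1.27
vertex 1.139 -0.931 0.308
vertex 0.173 0.097 1.611
endloop
endfacet
facet normal -0.502 0.536 0.678
outer loop
vertex -0.009 0.358 1.27
vertex 0.173 0.097 1.611
vertex 0.517 0.584 1.481
endloop
endfacet
facet normal 0.502 -0.535 -0.679
outer loop
vertex 1.139 -0.931 0.308
vertex 1.483 -0.444 0.179
vertex 1.523 -0.907 0.573
endloop
endfacet
facet normal -0.269 -0.843 0.466
outer loop
vertex 1.139 -0.931 0.308
vertex 1.523 -0.907 0.573
vertex 0.173 0.097 1.611
endloop
endfacet
facet normal -0.269 -0.843 0.466
outer loop
vertex 0.173 0.097 1.611
vertex 1.523 -0.907 0.573
vertex 0.557 0.121 1.876
endloop
endfacet
facet normal -0.502 0.536 0.679
outer loop
vertex 0.173 0.097 1.611
vertex 0.557 0.121 1.876
vertex 0.517 0.584 1.481
endloop
endfacet
facet normal 0.504 -0.534 -0.679
outer loop
vertex 1.523 -0.907 0.573
vertex 1.483 -0.444 0.179
vertex 1.883 -0.612 0.608
endloop
endfacet
facet normal 0.389 -0.561 0.731
outer loop
vertex 1.523 -0.907 0.573
vertex 1.883 -0.612 0.608
vertex 0.557 0.121 1.876
endloop
endfacet
facet normal 0.390 -0.560 0.731
outer loop
vertex 0.557 0.121 1.876
vertex 1.883 -0.612 0.608
vertex 0.917 0.416 1.91
endloop
endfacet
facet normal -0.503 0.535 0.679
outer loop
vertex 0.557 0.121 1.876
vertex 0.917 0.416 1.91
vertex 0.517 0.584 1.481
endloop
endfacet

endsolid


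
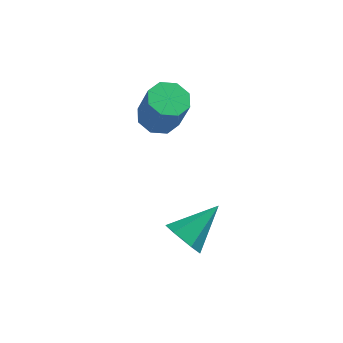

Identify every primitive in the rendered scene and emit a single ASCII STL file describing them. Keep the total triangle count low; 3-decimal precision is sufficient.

solid 
facet normal -0.632 -0.601 -0.490
outer loop
vertex 2.946 -3.213 -0.993
vertex 2.303 -2.829 -0.635
vertex 2.601 -2.552 -1.359
endloop
endfacet
facet normal 0.838 0.147 -0.525
outer loop
vertex 2.946 -3.213 -0.993
vertex 2.601 -2.552 -1.359
vertex 3.477 -1.711 0.275
endloop
endfacet
facet normal -0.631 -0.602 -0.490
outer loop
vertex 2.601 -2.552 -1.359
vertex 2.303 -2.829 -0.635
vertex 1.958 -2.169 -1.001
endloop
endfacet
facet normal 0.196 0.825 -0.530
outer loop
vertex 2.601 -2.552 -1.359
vertex 1.958 -2.169 -1.001
vertex 3.477 -1.711 0.275
endloop
endfacet
facet normal -0.632 -0.601 -0.489
outer loop
vertex 1.958 -2.169 -1.001
vertex 2.303 -2.829 -0.635
vertex 1.66 -2.445 -0.277
endloop
endfacet
facet normal -0.413 0.894 0.171
outer loop
vertex 1.958 -2.169 -1.001
vertex 1.66 -2.445 -0.277
vertex 3.477 -1.711 0.275
endloop
endfacet
facet normal -0.632 -0.600 -0.490
outer loop
vertex 1.66 -2.445 -0.277
vertex 2.303 -2.829 -0.635
vertex 2.005 -3.106 0.088
endloop
endfacet
facet normal -0.382 0.286 0.879
outer loop
vertex 1.66 -2.445 -0.277
vertex 2.005 -3.106 0.088
vertex 3.477 -1.711 0.275
endloop
endfacet
facet normal -0.631 -0.601 -0.490
outer loop
vertex 2.005 -3.106 0.088
vertex 2.303 -2.829 -0.635
vertex 2.648 -3.489 -0.27
endloop
endfacet
facet normal 0.259 -0.391 0.883
outer loop
vertex 2.005 -3.106 0.088
vertex 2.648 -3.489 -0.27
vertex 3.477 -1.711 0.275
endloop
endfacet
facet normal -0.632 -0.601 -0.490
outer loop
vertex 2.648 -3.489 -0.27
vertex 2.303 -2.829 -0.635
vertex 2.946 -3.213 -0.993
endloop
endfacet
facet normal 0.869 -0.461 0.182
outer loop
vertex 2.648 -3.489 -0.27
vertex 2.946 -3.213 -0.993
vertex 3.477 -1.711 0.275
endloop
endfacet
facet normal -0.256 0.248 -0.934
outer loop
vertex 1.416 1.037 1.504
vertex 1.024 1.71 1.79
vertex 1.796 1.545 1.535
endloop
endfacet
facet normal 0.759 -0.546 -0.353
outer loop
vertex 1.416 1.037 1.504
vertex 1.796 1.545 1.535
vertex 1.848 0.617 3.083
endloop
endfacet
facet normal 0.759 -0.546 -0.353
outer loop
vertex 1.848 0.617 3.083
vertex 1.796 1.545 1.535
vertex 2.228 1.125 3.114
endloop
endfacet
facet normal 0.257 -0.249 0.934
outer loop
vertex 1.848 0.617 3.083
vertex 2.228 1.125 3.114
vertex 1.456 1.29 3.37
endloop
endfacet
facet normal -0.255 0.249 -0.934
outer loop
vertex 1.796 1.545 1.535
vertex 1.024 1.71 1.79
vertex 1.724 2.15 1.716
endloop
endfacet
facet normal 0.960 0.179 -0.215
outer loop
vertex 1.796 1.545 1.535
vertex 1.724 2.15 1.716
vertex 2.228 1.125 3.114
endloop
endfacet
facet normal 0.960 0.179 -0.215
outer loop
vertex 2.228 1.125 3.114
vertex 1.724 2.15 1.716
vertex 2.156 1.73 3.295
endloop
endfacet
facet normal 0.257 -0.249 0.934
outer loop
vertex 2.228 1.125 3.114
vertex 2.156 1.73 3.295
vertex 1.456 1.29 3.37
endloop
endfacet
facet normal -0.255 0.248 -0.935
outer loop
vertex 1.724 2.15 1.716
vertex 1.024 1.71 1.79
vertex 1.241 2.497 1.94
endloop
endfacet
facet normal 0.598 0.800 0.049
outer loop
vertex 1.724 2.15 1.716
vertex 1.241 2.497 1.94
vertex 2.156 1.73 3.295
endloop
endfacet
facet normal 0.598 0.800 0.049
outer loop
vertex 2.156 1.73 3.295
vertex 1.241 2.497 1.94
vertex 1.673 2.077 3.519
endloop
endfacet
facet normal 0.256 -0.247 0.935
outer loop
vertex 2.156 1.73 3.295
vertex 1.673 2.077 3.519
vertex 1.456 1.29 3.37
endloop
endfacet
facet normal -0.257 0.249 -0.934
outer loop
vertex 1.241 2.497 1.94
vertex 1.024 1.71 1.79
vertex 0.632 2.383 2.077
endloop
endfacet
facet normal -0.114 0.952 0.284
outer loop
vertex 1.241 2.497 1.94
vertex 0.632 2.383 2.077
vertex 1.673 2.077 3.519
endloop
endfacet
facet normal -0.114 0.952 0.284
outer loop
vertex 1.673 2.077 3.519
vertex 0.632 2.383 2.077
vertex 1.064 1.963 3.656
endloop
endfacet
facet normal 0.257 -0.248 0.934
outer loop
vertex 1.673 2.077 3.519
vertex 1.064 1.963 3.656
vertex 1.456 1.29 3.37
endloop
endfacet
facet normal -0.257 0.249 -0.934
outer loop
vertex 0.632 2.383 2.077
vertex 1.024 1.71 1.79
vertex 0.252 1.875 2.046
endloop
endfacet
facet normal -0.759 0.546 0.353
outer loop
vertex 0.632 2.383 2.077
vertex 0.252 1.875 2.046
vertex 1.064 1.963 3.656
endloop
endfacet
facet normal -0.759 0.546 0.353
outer loop
vertex 1.064 1.963 3.656
vertex 0.252 1.875 2.046
vertex 0.684 1.455 3.625
endloop
endfacet
facet normal 0.256 -0.248 0.934
outer loop
vertex 1.064 1.963 3.656
vertex 0.684 1.455 3.625
vertex 1.456 1.29 3.37
endloop
endfacet
facet normal -0.257 0.249 -0.934
outer loop
vertex 0.252 1.875 2.046
vertex 1.024 1.71 1.79
vertex 0.324 1.27 1.865
endloop
endfacet
facet normal -0.960 -0.179 0.215
outer loop
vertex 0.252 1.875 2.046
vertex 0.324 1.27 1.865
vertex 0.684 1.455 3.625
endloop
endfacet
facet normal -0.960 -0.179 0.215
outer loop
vertex 0.684 1.455 3.625
vertex 0.324 1.27 1.865
vertex 0.756 0.85 3.444
endloop
endfacet
facet normal 0.255 -0.249 0.934
outer loop
vertex 0.684 1.455 3.625
vertex 0.756 0.85 3.444
vertex 1.456 1.29 3.37
endloop
endfacet
facet normal -0.256 0.247 -0.935
outer loop
vertex 0.324 1.27 1.865
vertex 1.024 1.71 1.79
vertex 0.807 0.923 1.641
endloop
endfacet
facet normal -0.598 -0.800 -0.049
outer loop
vertex 0.324 1.27 1.865
vertex 0.807 0.923 1.641
vertex 0.756 0.85 3.444
endloop
endfacet
facet normal -0.598 -0.800 -0.049
outer loop
vertex 0.756 0.85 3.444
vertex 0.807 0.923 1.641
vertex 1.239 0.503 3.22
endloop
endfacet
facet normal 0.255 -0.248 0.935
outer loop
vertex 0.756 0.85 3.444
vertex 1.239 0.503 3.22
vertex 1.456 1.29 3.37
endloop
endfacet
facet normal -0.257 0.248 -0.934
outer loop
vertex 0.807 0.923 1.641
vertex 1.024 1.71 1.79
vertex 1.416 1.037 1.504
endloop
endfacet
facet normal 0.114 -0.952 -0.284
outer loop
vertex 0.807 0.923 1.641
vertex 1.416 1.037 1.504
vertex 1.239 0.503 3.22
endloop
endfacet
facet normal 0.114 -0.952 -0.284
outer loop
vertex 1.239 0.503 3.22
vertex 1.416 1.037 1.504
vertex 1.848 0.617 3.083
endloop
endfacet
facet normal 0.257 -0.249 0.934
outer loop
vertex 1.239 0.503 3.22
vertex 1.848 0.617 3.083
vertex 1.456 1.29 3.37
endloop
endfacet

endsolid


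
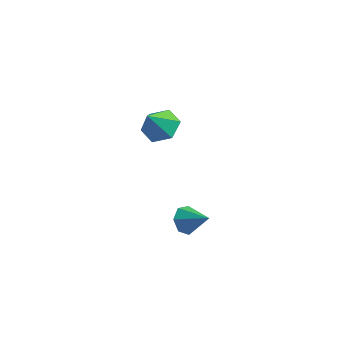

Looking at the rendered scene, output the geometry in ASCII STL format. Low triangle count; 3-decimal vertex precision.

solid 
facet normal -0.849 0.033 -0.527
outer loop
vertex 0.717 -3.684 -2.738
vertex 0.436 -3.942 -2.302
vertex 0.516 -3.375 -2.395
endloop
endfacet
facet normal 0.684 0.694 -0.225
outer loop
vertex 0.717 -3.684 -2.738
vertex 0.516 -3.375 -2.395
vertex 1.344 -3.978 -1.738
endloop
endfacet
facet normal -0.848 0.033 -0.529
outer loop
vertex 0.516 -3.375 -2.395
vertex 0.436 -3.942 -2.302
vertex 0.254 -3.494 -1.982
endloop
endfacet
facet normal 0.285 0.858 0.428
outer loop
vertex 0.516 -3.375 -2.395
vertex 0.254 -3.494 -1.982
vertex 1.344 -3.978 -1.738
endloop
endfacet
facet normal -0.849 0.031 -0.527
outer loop
vertex 0.254 -3.494 -1.982
vertex 0.436 -3.942 -2.302
vertex 0.13 -3.95 -1.809
endloop
endfacet
facet normal -0.046 0.365 0.930
outer loop
vertex 0.254 -3.494 -1.982
vertex 0.13 -3.95 -1.809
vertex 1.344 -3.978 -1.738
endloop
endfacet
facet normal -0.849 0.035 -0.527
outer loop
vertex 0.13 -3.95 -1.809
vertex 0.436 -3.942 -2.302
vertex 0.235 -4.4 -2.008
endloop
endfacet
facet normal -0.063 -0.416 0.907
outer loop
vertex 0.13 -3.95 -1.809
vertex 0.235 -4.4 -2.008
vertex 1.344 -3.978 -1.738
endloop
endfacet
facet normal -0.849 0.034 -0.528
outer loop
vertex 0.235 -4.4 -2.008
vertex 0.436 -3.942 -2.302
vertex 0.492 -4.506 -2.428
endloop
endfacet
facet normal 0.248 -0.892 0.377
outer loop
vertex 0.235 -4.4 -2.008
vertex 0.492 -4.506 -2.428
vertex 1.344 -3.978 -1.738
endloop
endfacet
facet normal -0.849 0.033 -0.527
outer loop
vertex 0.492 -4.506 -2.428
vertex 0.436 -3.942 -2.302
vertex 0.706 -4.187 -2.753
endloop
endfacet
facet normal 0.654 -0.709 -0.265
outer loop
vertex 0.492 -4.506 -2.428
vertex 0.706 -4.187 -2.753
vertex 1.344 -3.978 -1.738
endloop
endfacet
facet normal -0.849 0.034 -0.527
outer loop
vertex 0.706 -4.187 -2.753
vertex 0.436 -3.942 -2.302
vertex 0.717 -3.684 -2.738
endloop
endfacet
facet normal 0.847 -0.003 -0.532
outer loop
vertex 0.706 -4.187 -2.753
vertex 0.717 -3.684 -2.738
vertex 1.344 -3.978 -1.738
endloop
endfacet
facet normal 0.111 0.580 -0.807
outer loop
vertex -2.746 0.267 -2.313
vertex -3.435 0.603 -2.166
vertex -2.782 0.902 -1.861
endloop
endfacet
facet normal 0.807 -0.312 0.502
outer loop
vertex -2.746 0.267 -2.313
vertex -2.782 0.902 -1.861
vertex -3.565 -0.083 -1.214
endloop
endfacet
facet normal 0.111 0.581 -0.806
outer loop
vertex -2.782 0.902 -1.861
vertex -3.435 0.603 -2.166
vertex -3.471 1.237 -1.714
endloop
endfacet
facet normal 0.341 0.312 0.887
outer loop
vertex -2.782 0.902 -1.861
vertex -3.471 1.237 -1.714
vertex -3.565 -0.083 -1.214
endloop
endfacet
facet normal 0.111 0.581 -0.806
outer loop
vertex -3.471 1.237 -1.714
vertex -3.435 0.603 -2.166
vertex -4.124 0.938 -2.019
endloop
endfacet
facet normal -0.520 0.335 0.786
outer loop
vertex -3.471 1.237 -1.714
vertex -4.124 0.938 -2.019
vertex -3.565 -0.083 -1.214
endloop
endfacet
facet normal 0.110 0.581 -0.807
outer loop
vertex -4.124 0.938 -2.019
vertex -3.435 0.603 -2.166
vertex -4.088 0.303 -2.471
endloop
endfacet
facet normal -0.916 -0.265 0.300
outer loop
vertex -4.124 0.938 -2.019
vertex -4.088 0.303 -2.471
vertex -3.565 -0.083 -1.214
endloop
endfacet
facet normal 0.110 0.581 -0.807
outer loop
vertex -4.088 0.303 -2.471
vertex -3.435 0.603 -2.166
vertex -3.399 -0.032 -2.618
endloop
endfacet
facet normal -0.450 -0.889 -0.086
outer loop
vertex -4.088 0.303 -2.471
vertex -3.399 -0.032 -2.618
vertex -3.565 -0.083 -1.214
endloop
endfacet
facet normal 0.111 0.580 -0.807
outer loop
vertex -3.399 -0.032 -2.618
vertex -3.435 0.603 -2.166
vertex -2.746 0.267 -2.313
endloop
endfacet
facet normal 0.410 -0.912 0.015
outer loop
vertex -3.399 -0.032 -2.618
vertex -2.746 0.267 -2.313
vertex -3.565 -0.083 -1.214
endloop
endfacet

endsolid


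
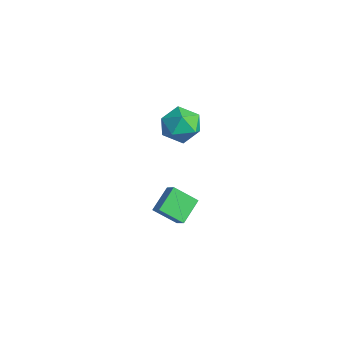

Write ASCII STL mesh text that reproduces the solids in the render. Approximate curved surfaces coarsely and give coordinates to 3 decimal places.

solid 
facet normal -0.024 0.999 -0.022
outer loop
vertex 1.434 2.264 3.283
vertex 0.433 2.25 3.724
vertex 1.315 2.285 4.37
endloop
endfacet
facet normal 0.645 0.762 0.056
outer loop
vertex 1.434 2.264 3.283
vertex 1.315 2.285 4.37
vertex 2.091 1.662 3.916
endloop
endfacet
facet normal 0.795 0.342 -0.500
outer loop
vertex 1.434 2.264 3.283
vertex 2.091 1.662 3.916
vertex 1.689 1.242 2.99
endloop
endfacet
facet normal 0.220 0.319 -0.922
outer loop
vertex 1.434 2.264 3.283
vertex 1.689 1.242 2.99
vertex 0.664 1.605 2.871
endloop
endfacet
facet normal -0.286 0.725 -0.626
outer loop
vertex 1.434 2.264 3.283
vertex 0.664 1.605 2.871
vertex 0.433 2.25 3.724
endloop
endfacet
facet normal 0.670 0.363 0.647
outer loop
vertex 2.091 1.662 3.916
vertex 1.315 2.285 4.37
vertex 1.496 1.275 4.749
endloop
endfacet
facet normal -0.412 0.747 0.522
outer loop
vertex 1.315 2.285 4.37
vertex 0.433 2.25 3.724
vertex 0.471 1.638 4.63
endloop
endfacet
facet normal -0.836 0.304 -0.456
outer loop
vertex 0.433 2.25 3.724
vertex 0.664 1.605 2.871
vertex 0.069 1.218 3.704
endloop
endfacet
facet normal -0.017 -0.354 -0.935
outer loop
vertex 0.664 1.605 2.871
vertex 1.689 1.242 2.99
vertex 0.845 0.595 3.25
endloop
endfacet
facet normal 0.914 -0.317 -0.253
outer loop
vertex 1.689 1.242 2.99
vertex 2.091 1.662 3.916
vertex 1.727 0.63 3.896
endloop
endfacet
facet normal -0.220 -0.319 0.922
outer loop
vertex 0.726 0.616 4.337
vertex 1.496 1.275 4.749
vertex 0.471 1.638 4.63
endloop
endfacet
facet normal -0.795 -0.342 0.500
outer loop
vertex 0.726 0.616 4.337
vertex 0.471 1.638 4.63
vertex 0.069 1.218 3.704
endloop
endfacet
facet normal -0.645 -0.762 -0.056
outer loop
vertex 0.726 0.616 4.337
vertex 0.069 1.218 3.704
vertex 0.845 0.595 3.25
endloop
endfacet
facet normal 0.024 -0.999 0.022
outer loop
vertex 0.726 0.616 4.337
vertex 0.845 0.595 3.25
vertex 1.727 0.63 3.896
endloop
endfacet
facet normal 0.286 -0.725 0.626
outer loop
vertex 0.726 0.616 4.337
vertex 1.727 0.63 3.896
vertex 1.496 1.275 4.749
endloop
endfacet
facet normal 0.017 0.354 0.935
outer loop
vertex 0.471 1.638 4.63
vertex 1.496 1.275 4.749
vertex 1.315 2.285 4.37
endloop
endfacet
facet normal -0.914 0.317 0.253
outer loop
vertex 0.069 1.218 3.704
vertex 0.471 1.638 4.63
vertex 0.433 2.25 3.724
endloop
endfacet
facet normal -0.670 -0.363 -0.647
outer loop
vertex 0.845 0.595 3.25
vertex 0.069 1.218 3.704
vertex 0.664 1.605 2.871
endloop
endfacet
facet normal 0.412 -0.747 -0.522
outer loop
vertex 1.727 0.63 3.896
vertex 0.845 0.595 3.25
vertex 1.689 1.242 2.99
endloop
endfacet
facet normal 0.836 -0.304 0.456
outer loop
vertex 1.496 1.275 4.749
vertex 1.727 0.63 3.896
vertex 2.091 1.662 3.916
endloop
endfacet
facet normal -0.779 -0.009 -0.627
outer loop
vertex 0.119 1.237 -1.49
vertex 0.81 2.183 -2.362
vertex 0.728 0.109 -2.23
endloop
endfacet
facet normal -0.473 -0.647 0.598
outer loop
vertex 1.39 0.117 -1.698
vertex 0.119 1.237 -1.49
vertex 0.728 0.109 -2.23
endloop
endfacet
facet normal -0.780 -0.009 -0.626
outer loop
vertex 0.728 0.109 -2.23
vertex 0.81 2.183 -2.362
vertex 1.418 1.055 -3.103
endloop
endfacet
facet normal 0.411 -0.762 -0.500
outer loop
vertex 1.418 1.055 -3.103
vertex 1.39 0.117 -1.698
vertex 0.728 0.109 -2.23
endloop
endfacet
facet normal -0.411 0.762 0.500
outer loop
vertex 0.119 1.237 -1.49
vertex 1.472 2.191 -1.83
vertex 0.81 2.183 -2.362
endloop
endfacet
facet normal -0.473 -0.647 0.598
outer loop
vertex 0.782 1.245 -0.957
vertex 0.119 1.237 -1.49
vertex 1.39 0.117 -1.698
endloop
endfacet
facet normal -0.411 0.762 0.500
outer loop
vertex 0.782 1.245 -0.957
vertex 1.472 2.191 -1.83
vertex 0.119 1.237 -1.49
endloop
endfacet
facet normal 0.473 0.647 -0.598
outer loop
vertex 0.81 2.183 -2.362
vertex 1.472 2.191 -1.83
vertex 1.418 1.055 -3.103
endloop
endfacet
facet normal 0.411 -0.762 -0.500
outer loop
vertex 2.081 1.063 -2.57
vertex 1.39 0.117 -1.698
vertex 1.418 1.055 -3.103
endloop
endfacet
facet normal 0.473 0.647 -0.598
outer loop
vertex 1.418 1.055 -3.103
vertex 1.472 2.191 -1.83
vertex 2.081 1.063 -2.57
endloop
endfacet
facet normal 0.779 0.008 0.627
outer loop
vertex 2.081 1.063 -2.57
vertex 0.782 1.245 -0.957
vertex 1.39 0.117 -1.698
endloop
endfacet
facet normal 0.779 0.010 0.627
outer loop
vertex 1.472 2.191 -1.83
vertex 0.782 1.245 -0.957
vertex 2.081 1.063 -2.57
endloop
endfacet

endsolid


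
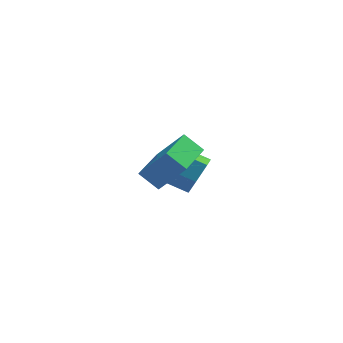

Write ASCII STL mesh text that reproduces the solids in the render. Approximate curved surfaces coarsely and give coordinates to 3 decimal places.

solid 
facet normal 0.886 -0.228 -0.403
outer loop
vertex 0.138 3.995 -1.738
vertex -0.313 3.372 -2.378
vertex -0.178 4.332 -2.625
endloop
endfacet
facet normal 0.338 0.913 0.227
outer loop
vertex 0.138 3.995 -1.738
vertex -0.178 4.332 -2.625
vertex -1.396 4.39 -1.042
endloop
endfacet
facet normal 0.338 0.913 0.227
outer loop
vertex -1.396 4.39 -1.042
vertex -0.178 4.332 -2.625
vertex -1.712 4.727 -1.929
endloop
endfacet
facet normal -0.886 0.228 0.403
outer loop
vertex -1.396 4.39 -1.042
vertex -1.712 4.727 -1.929
vertex -1.847 3.768 -1.682
endloop
endfacet
facet normal 0.886 -0.228 -0.403
outer loop
vertex -0.178 4.332 -2.625
vertex -0.313 3.372 -2.378
vertex -0.629 3.709 -3.265
endloop
endfacet
facet normal -0.104 0.748 -0.655
outer loop
vertex -0.178 4.332 -2.625
vertex -0.629 3.709 -3.265
vertex -1.712 4.727 -1.929
endloop
endfacet
facet normal -0.104 0.749 -0.655
outer loop
vertex -1.712 4.727 -1.929
vertex -0.629 3.709 -3.265
vertex -2.162 4.105 -2.569
endloop
endfacet
facet normal -0.887 0.228 0.402
outer loop
vertex -1.712 4.727 -1.929
vertex -2.162 4.105 -2.569
vertex -1.847 3.768 -1.682
endloop
endfacet
facet normal 0.886 -0.228 -0.403
outer loop
vertex -0.629 3.709 -3.265
vertex -0.313 3.372 -2.378
vertex -0.764 2.75 -3.018
endloop
endfacet
facet normal -0.443 -0.165 -0.881
outer loop
vertex -0.629 3.709 -3.265
vertex -0.764 2.75 -3.018
vertex -2.162 4.105 -2.569
endloop
endfacet
facet normal -0.442 -0.164 -0.882
outer loop
vertex -2.162 4.105 -2.569
vertex -0.764 2.75 -3.018
vertex -2.298 3.145 -2.322
endloop
endfacet
facet normal -0.887 0.229 0.402
outer loop
vertex -2.162 4.105 -2.569
vertex -2.298 3.145 -2.322
vertex -1.847 3.768 -1.682
endloop
endfacet
facet normal 0.886 -0.228 -0.403
outer loop
vertex -0.764 2.75 -3.018
vertex -0.313 3.372 -2.378
vertex -0.448 2.413 -2.131
endloop
endfacet
facet normal -0.338 -0.913 -0.227
outer loop
vertex -0.764 2.75 -3.018
vertex -0.448 2.413 -2.131
vertex -2.298 3.145 -2.322
endloop
endfacet
facet normal -0.338 -0.913 -0.227
outer loop
vertex -2.298 3.145 -2.322
vertex -0.448 2.413 -2.131
vertex -1.982 2.808 -1.435
endloop
endfacet
facet normal -0.886 0.228 0.403
outer loop
vertex -2.298 3.145 -2.322
vertex -1.982 2.808 -1.435
vertex -1.847 3.768 -1.682
endloop
endfacet
facet normal 0.887 -0.228 -0.402
outer loop
vertex -0.448 2.413 -2.131
vertex -0.313 3.372 -2.378
vertex 0.002 3.035 -1.491
endloop
endfacet
facet normal 0.104 -0.749 0.655
outer loop
vertex -0.448 2.413 -2.131
vertex 0.002 3.035 -1.491
vertex -1.982 2.808 -1.435
endloop
endfacet
facet normal 0.104 -0.748 0.655
outer loop
vertex -1.982 2.808 -1.435
vertex 0.002 3.035 -1.491
vertex -1.531 3.431 -0.795
endloop
endfacet
facet normal -0.886 0.228 0.403
outer loop
vertex -1.982 2.808 -1.435
vertex -1.531 3.431 -0.795
vertex -1.847 3.768 -1.682
endloop
endfacet
facet normal 0.887 -0.229 -0.402
outer loop
vertex 0.002 3.035 -1.491
vertex -0.313 3.372 -2.378
vertex 0.138 3.995 -1.738
endloop
endfacet
facet normal 0.443 0.164 0.882
outer loop
vertex 0.002 3.035 -1.491
vertex 0.138 3.995 -1.738
vertex -1.531 3.431 -0.795
endloop
endfacet
facet normal 0.442 0.165 0.882
outer loop
vertex -1.531 3.431 -0.795
vertex 0.138 3.995 -1.738
vertex -1.396 4.39 -1.042
endloop
endfacet
facet normal -0.886 0.228 0.403
outer loop
vertex -1.531 3.431 -0.795
vertex -1.396 4.39 -1.042
vertex -1.847 3.768 -1.682
endloop
endfacet
facet normal -0.616 0.166 -0.770
outer loop
vertex -2.601 -1.508 0.781
vertex -1.967 0.45 0.696
vertex -1.803 -1.797 0.081
endloop
endfacet
facet normal -0.308 -0.951 0.042
outer loop
vertex -0.713 -2.09 1.444
vertex -2.601 -1.508 0.781
vertex -1.803 -1.797 0.081
endloop
endfacet
facet normal -0.616 0.166 -0.770
outer loop
vertex -1.803 -1.797 0.081
vertex -1.967 0.45 0.696
vertex -1.169 0.161 -0.004
endloop
endfacet
facet normal 0.725 -0.262 -0.636
outer loop
vertex -1.169 0.161 -0.004
vertex -0.713 -2.09 1.444
vertex -1.803 -1.797 0.081
endloop
endfacet
facet normal -0.725 0.262 0.636
outer loop
vertex -2.601 -1.508 0.781
vertex -0.877 0.157 2.059
vertex -1.967 0.45 0.696
endloop
endfacet
facet normal -0.308 -0.951 0.042
outer loop
vertex -1.511 -1.801 2.144
vertex -2.601 -1.508 0.781
vertex -0.713 -2.09 1.444
endloop
endfacet
facet normal -0.725 0.262 0.636
outer loop
vertex -1.511 -1.801 2.144
vertex -0.877 0.157 2.059
vertex -2.601 -1.508 0.781
endloop
endfacet
facet normal 0.308 0.951 -0.042
outer loop
vertex -1.967 0.45 0.696
vertex -0.877 0.157 2.059
vertex -1.169 0.161 -0.004
endloop
endfacet
facet normal 0.725 -0.262 -0.636
outer loop
vertex -0.079 -0.132 1.359
vertex -0.713 -2.09 1.444
vertex -1.169 0.161 -0.004
endloop
endfacet
facet normal 0.308 0.951 -0.042
outer loop
vertex -1.169 0.161 -0.004
vertex -0.877 0.157 2.059
vertex -0.079 -0.132 1.359
endloop
endfacet
facet normal 0.616 -0.166 0.770
outer loop
vertex -0.079 -0.132 1.359
vertex -1.511 -1.801 2.144
vertex -0.713 -2.09 1.444
endloop
endfacet
facet normal 0.616 -0.166 0.770
outer loop
vertex -0.877 0.157 2.059
vertex -1.511 -1.801 2.144
vertex -0.079 -0.132 1.359
endloop
endfacet

endsolid


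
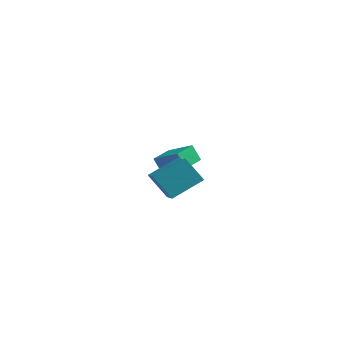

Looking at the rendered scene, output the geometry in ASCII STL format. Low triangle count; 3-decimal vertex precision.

solid 
facet normal -0.882 0.072 -0.465
outer loop
vertex -1.479 2.309 -3.577
vertex -1.423 3.506 -3.499
vertex -1.039 2.343 -4.407
endloop
endfacet
facet normal -0.047 -0.997 -0.065
outer loop
vertex 0.303 2.234 -3.701
vertex -1.479 2.309 -3.577
vertex -1.039 2.343 -4.407
endloop
endfacet
facet normal -0.882 0.072 -0.465
outer loop
vertex -1.039 2.343 -4.407
vertex -1.423 3.506 -3.499
vertex -0.983 3.54 -4.329
endloop
endfacet
facet normal 0.468 0.036 -0.883
outer loop
vertex -0.983 3.54 -4.329
vertex 0.303 2.234 -3.701
vertex -1.039 2.343 -4.407
endloop
endfacet
facet normal -0.468 -0.036 0.883
outer loop
vertex -1.479 2.309 -3.577
vertex -0.081 3.397 -2.793
vertex -1.423 3.506 -3.499
endloop
endfacet
facet normal -0.047 -0.997 -0.065
outer loop
vertex -0.137 2.2 -2.871
vertex -1.479 2.309 -3.577
vertex 0.303 2.234 -3.701
endloop
endfacet
facet normal -0.468 -0.036 0.883
outer loop
vertex -0.137 2.2 -2.871
vertex -0.081 3.397 -2.793
vertex -1.479 2.309 -3.577
endloop
endfacet
facet normal 0.047 0.997 0.065
outer loop
vertex -1.423 3.506 -3.499
vertex -0.081 3.397 -2.793
vertex -0.983 3.54 -4.329
endloop
endfacet
facet normal 0.468 0.036 -0.883
outer loop
vertex 0.359 3.431 -3.623
vertex 0.303 2.234 -3.701
vertex -0.983 3.54 -4.329
endloop
endfacet
facet normal 0.047 0.997 0.065
outer loop
vertex -0.983 3.54 -4.329
vertex -0.081 3.397 -2.793
vertex 0.359 3.431 -3.623
endloop
endfacet
facet normal 0.882 -0.072 0.465
outer loop
vertex 0.359 3.431 -3.623
vertex -0.137 2.2 -2.871
vertex 0.303 2.234 -3.701
endloop
endfacet
facet normal 0.882 -0.072 0.465
outer loop
vertex -0.081 3.397 -2.793
vertex -0.137 2.2 -2.871
vertex 0.359 3.431 -3.623
endloop
endfacet
facet normal -0.555 -0.159 0.817
outer loop
vertex 2.385 -3.75 -1.176
vertex 3.153 -2.481 -0.408
vertex 1.788 -3.207 -1.476
endloop
endfacet
facet normal -0.460 -0.760 -0.460
outer loop
vertex 2.587 -2.979 -2.652
vertex 2.385 -3.75 -1.176
vertex 1.788 -3.207 -1.476
endloop
endfacet
facet normal -0.554 -0.159 0.817
outer loop
vertex 1.788 -3.207 -1.476
vertex 3.153 -2.481 -0.408
vertex 2.557 -1.939 -0.707
endloop
endfacet
facet normal -0.693 0.631 -0.348
outer loop
vertex 2.557 -1.939 -0.707
vertex 2.587 -2.979 -2.652
vertex 1.788 -3.207 -1.476
endloop
endfacet
facet normal 0.693 -0.631 0.349
outer loop
vertex 2.385 -3.75 -1.176
vertex 3.952 -2.253 -1.584
vertex 3.153 -2.481 -0.408
endloop
endfacet
facet normal -0.460 -0.760 -0.460
outer loop
vertex 3.183 -3.521 -2.353
vertex 2.385 -3.75 -1.176
vertex 2.587 -2.979 -2.652
endloop
endfacet
facet normal 0.693 -0.631 0.347
outer loop
vertex 3.183 -3.521 -2.353
vertex 3.952 -2.253 -1.584
vertex 2.385 -3.75 -1.176
endloop
endfacet
facet normal 0.460 0.760 0.460
outer loop
vertex 3.153 -2.481 -0.408
vertex 3.952 -2.253 -1.584
vertex 2.557 -1.939 -0.707
endloop
endfacet
facet normal -0.694 0.630 -0.348
outer loop
vertex 3.355 -1.71 -1.884
vertex 2.587 -2.979 -2.652
vertex 2.557 -1.939 -0.707
endloop
endfacet
facet normal 0.460 0.760 0.460
outer loop
vertex 2.557 -1.939 -0.707
vertex 3.952 -2.253 -1.584
vertex 3.355 -1.71 -1.884
endloop
endfacet
facet normal 0.554 0.159 -0.817
outer loop
vertex 3.355 -1.71 -1.884
vertex 3.183 -3.521 -2.353
vertex 2.587 -2.979 -2.652
endloop
endfacet
facet normal 0.555 0.159 -0.817
outer loop
vertex 3.952 -2.253 -1.584
vertex 3.183 -3.521 -2.353
vertex 3.355 -1.71 -1.884
endloop
endfacet

endsolid
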